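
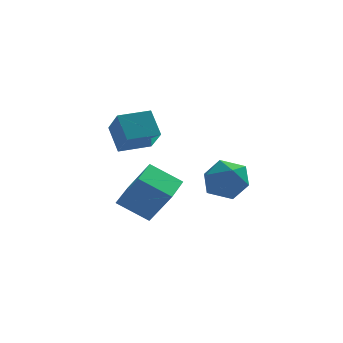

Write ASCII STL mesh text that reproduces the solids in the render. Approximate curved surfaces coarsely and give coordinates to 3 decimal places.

solid 
facet normal -0.467 0.303 -0.831
outer loop
vertex -2.912 -0.86 -3.984
vertex -2.316 0.714 -3.745
vertex -1.451 -1.266 -4.954
endloop
endfacet
facet normal -0.351 -0.926 -0.141
outer loop
vertex -0.484 -1.894 -3.235
vertex -2.912 -0.86 -3.984
vertex -1.451 -1.266 -4.954
endloop
endfacet
facet normal -0.467 0.303 -0.831
outer loop
vertex -1.451 -1.266 -4.954
vertex -2.316 0.714 -3.745
vertex -0.855 0.308 -4.715
endloop
endfacet
facet normal 0.812 -0.225 -0.539
outer loop
vertex -0.855 0.308 -4.715
vertex -0.484 -1.894 -3.235
vertex -1.451 -1.266 -4.954
endloop
endfacet
facet normal -0.812 0.225 0.539
outer loop
vertex -2.912 -0.86 -3.984
vertex -1.349 0.086 -2.026
vertex -2.316 0.714 -3.745
endloop
endfacet
facet normal -0.351 -0.926 -0.141
outer loop
vertex -1.945 -1.488 -2.265
vertex -2.912 -0.86 -3.984
vertex -0.484 -1.894 -3.235
endloop
endfacet
facet normal -0.812 0.225 0.539
outer loop
vertex -1.945 -1.488 -2.265
vertex -1.349 0.086 -2.026
vertex -2.912 -0.86 -3.984
endloop
endfacet
facet normal 0.351 0.926 0.141
outer loop
vertex -2.316 0.714 -3.745
vertex -1.349 0.086 -2.026
vertex -0.855 0.308 -4.715
endloop
endfacet
facet normal 0.812 -0.225 -0.539
outer loop
vertex 0.112 -0.32 -2.996
vertex -0.484 -1.894 -3.235
vertex -0.855 0.308 -4.715
endloop
endfacet
facet normal 0.351 0.926 0.141
outer loop
vertex -0.855 0.308 -4.715
vertex -1.349 0.086 -2.026
vertex 0.112 -0.32 -2.996
endloop
endfacet
facet normal 0.467 -0.303 0.831
outer loop
vertex 0.112 -0.32 -2.996
vertex -1.945 -1.488 -2.265
vertex -0.484 -1.894 -3.235
endloop
endfacet
facet normal 0.467 -0.303 0.831
outer loop
vertex -1.349 0.086 -2.026
vertex -1.945 -1.488 -2.265
vertex 0.112 -0.32 -2.996
endloop
endfacet
facet normal -0.946 -0.320 -0.053
outer loop
vertex -2.887 -3.267 2.214
vertex -3.228 -2.07 1.071
vertex -2.519 -4.179 1.148
endloop
endfacet
facet normal 0.202 -0.709 0.676
outer loop
vertex -1.072 -3.69 1.229
vertex -2.887 -3.267 2.214
vertex -2.519 -4.179 1.148
endloop
endfacet
facet normal -0.946 -0.320 -0.053
outer loop
vertex -2.519 -4.179 1.148
vertex -3.228 -2.07 1.071
vertex -2.86 -2.982 0.005
endloop
endfacet
facet normal 0.254 -0.629 -0.735
outer loop
vertex -2.86 -2.982 0.005
vertex -1.072 -3.69 1.229
vertex -2.519 -4.179 1.148
endloop
endfacet
facet normal -0.254 0.629 0.735
outer loop
vertex -2.887 -3.267 2.214
vertex -1.781 -1.581 1.152
vertex -3.228 -2.07 1.071
endloop
endfacet
facet normal 0.202 -0.709 0.676
outer loop
vertex -1.44 -2.778 2.295
vertex -2.887 -3.267 2.214
vertex -1.072 -3.69 1.229
endloop
endfacet
facet normal -0.254 0.629 0.735
outer loop
vertex -1.44 -2.778 2.295
vertex -1.781 -1.581 1.152
vertex -2.887 -3.267 2.214
endloop
endfacet
facet normal -0.202 0.709 -0.676
outer loop
vertex -3.228 -2.07 1.071
vertex -1.781 -1.581 1.152
vertex -2.86 -2.982 0.005
endloop
endfacet
facet normal 0.254 -0.629 -0.735
outer loop
vertex -1.413 -2.493 0.086
vertex -1.072 -3.69 1.229
vertex -2.86 -2.982 0.005
endloop
endfacet
facet normal -0.202 0.709 -0.676
outer loop
vertex -2.86 -2.982 0.005
vertex -1.781 -1.581 1.152
vertex -1.413 -2.493 0.086
endloop
endfacet
facet normal 0.946 0.320 0.053
outer loop
vertex -1.413 -2.493 0.086
vertex -1.44 -2.778 2.295
vertex -1.072 -3.69 1.229
endloop
endfacet
facet normal 0.946 0.320 0.053
outer loop
vertex -1.781 -1.581 1.152
vertex -1.44 -2.778 2.295
vertex -1.413 -2.493 0.086
endloop
endfacet
facet normal -0.771 0.209 0.601
outer loop
vertex 0.79 -3.26 -1.32
vertex 0.797 -4.35 -0.932
vertex 1.431 -3.542 -0.4
endloop
endfacet
facet normal -0.366 0.787 0.496
outer loop
vertex 0.79 -3.26 -1.32
vertex 1.431 -3.542 -0.4
vertex 1.859 -2.833 -1.208
endloop
endfacet
facet normal -0.344 0.916 -0.206
outer loop
vertex 0.79 -3.26 -1.32
vertex 1.859 -2.833 -1.208
vertex 1.489 -3.204 -2.24
endloop
endfacet
facet normal -0.736 0.418 -0.533
outer loop
vertex 0.79 -3.26 -1.32
vertex 1.489 -3.204 -2.24
vertex 0.833 -4.141 -2.069
endloop
endfacet
facet normal -0.999 -0.019 -0.035
outer loop
vertex 0.79 -3.26 -1.32
vertex 0.833 -4.141 -2.069
vertex 0.797 -4.35 -0.932
endloop
endfacet
facet normal 0.296 0.635 0.714
outer loop
vertex 1.859 -2.833 -1.208
vertex 1.431 -3.542 -0.4
vertex 2.527 -3.659 -0.751
endloop
endfacet
facet normal -0.359 -0.301 0.884
outer loop
vertex 1.431 -3.542 -0.4
vertex 0.797 -4.35 -0.932
vertex 1.871 -4.596 -0.58
endloop
endfacet
facet normal -0.728 -0.670 -0.146
outer loop
vertex 0.797 -4.35 -0.932
vertex 0.833 -4.141 -2.069
vertex 1.501 -4.967 -1.612
endloop
endfacet
facet normal -0.301 0.037 -0.953
outer loop
vertex 0.833 -4.141 -2.069
vertex 1.489 -3.204 -2.24
vertex 1.929 -4.258 -2.42
endloop
endfacet
facet normal 0.332 0.844 -0.422
outer loop
vertex 1.489 -3.204 -2.24
vertex 1.859 -2.833 -1.208
vertex 2.563 -3.45 -1.888
endloop
endfacet
facet normal 0.736 -0.418 0.533
outer loop
vertex 2.57 -4.54 -1.5
vertex 2.527 -3.659 -0.751
vertex 1.871 -4.596 -0.58
endloop
endfacet
facet normal 0.344 -0.916 0.206
outer loop
vertex 2.57 -4.54 -1.5
vertex 1.871 -4.596 -0.58
vertex 1.501 -4.967 -1.612
endloop
endfacet
facet normal 0.366 -0.787 -0.496
outer loop
vertex 2.57 -4.54 -1.5
vertex 1.501 -4.967 -1.612
vertex 1.929 -4.258 -2.42
endloop
endfacet
facet normal 0.771 -0.209 -0.601
outer loop
vertex 2.57 -4.54 -1.5
vertex 1.929 -4.258 -2.42
vertex 2.563 -3.45 -1.888
endloop
endfacet
facet normal 0.999 0.019 0.035
outer loop
vertex 2.57 -4.54 -1.5
vertex 2.563 -3.45 -1.888
vertex 2.527 -3.659 -0.751
endloop
endfacet
facet normal 0.301 -0.037 0.953
outer loop
vertex 1.871 -4.596 -0.58
vertex 2.527 -3.659 -0.751
vertex 1.431 -3.542 -0.4
endloop
endfacet
facet normal -0.332 -0.844 0.422
outer loop
vertex 1.501 -4.967 -1.612
vertex 1.871 -4.596 -0.58
vertex 0.797 -4.35 -0.932
endloop
endfacet
facet normal -0.296 -0.635 -0.714
outer loop
vertex 1.929 -4.258 -2.42
vertex 1.501 -4.967 -1.612
vertex 0.833 -4.141 -2.069
endloop
endfacet
facet normal 0.359 0.301 -0.884
outer loop
vertex 2.563 -3.45 -1.888
vertex 1.929 -4.258 -2.42
vertex 1.489 -3.204 -2.24
endloop
endfacet
facet normal 0.728 0.670 0.146
outer loop
vertex 2.527 -3.659 -0.751
vertex 2.563 -3.45 -1.888
vertex 1.859 -2.833 -1.208
endloop
endfacet

endsolid


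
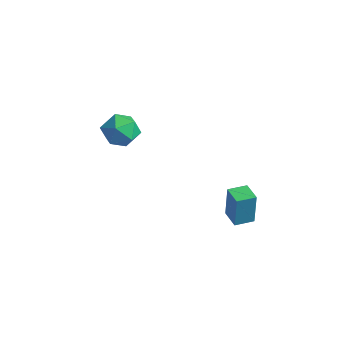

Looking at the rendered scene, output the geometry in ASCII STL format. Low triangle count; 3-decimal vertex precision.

solid 
facet normal -0.947 0.319 0.033
outer loop
vertex 3.176 1.281 -1.385
vertex 3.526 2.324 -1.418
vertex 3.096 1.246 -3.343
endloop
endfacet
facet normal -0.318 -0.948 0.030
outer loop
vertex 4.194 0.876 -3.382
vertex 3.176 1.281 -1.385
vertex 3.096 1.246 -3.343
endloop
endfacet
facet normal -0.947 0.319 0.033
outer loop
vertex 3.096 1.246 -3.343
vertex 3.526 2.324 -1.418
vertex 3.446 2.289 -3.376
endloop
endfacet
facet normal -0.041 -0.018 -0.999
outer loop
vertex 3.446 2.289 -3.376
vertex 4.194 0.876 -3.382
vertex 3.096 1.246 -3.343
endloop
endfacet
facet normal 0.041 0.018 0.999
outer loop
vertex 3.176 1.281 -1.385
vertex 4.624 1.954 -1.457
vertex 3.526 2.324 -1.418
endloop
endfacet
facet normal -0.318 -0.948 0.030
outer loop
vertex 4.274 0.911 -1.424
vertex 3.176 1.281 -1.385
vertex 4.194 0.876 -3.382
endloop
endfacet
facet normal 0.041 0.018 0.999
outer loop
vertex 4.274 0.911 -1.424
vertex 4.624 1.954 -1.457
vertex 3.176 1.281 -1.385
endloop
endfacet
facet normal 0.318 0.948 -0.030
outer loop
vertex 3.526 2.324 -1.418
vertex 4.624 1.954 -1.457
vertex 3.446 2.289 -3.376
endloop
endfacet
facet normal -0.041 -0.018 -0.999
outer loop
vertex 4.544 1.919 -3.415
vertex 4.194 0.876 -3.382
vertex 3.446 2.289 -3.376
endloop
endfacet
facet normal 0.318 0.948 -0.030
outer loop
vertex 3.446 2.289 -3.376
vertex 4.624 1.954 -1.457
vertex 4.544 1.919 -3.415
endloop
endfacet
facet normal 0.947 -0.319 -0.033
outer loop
vertex 4.544 1.919 -3.415
vertex 4.274 0.911 -1.424
vertex 4.194 0.876 -3.382
endloop
endfacet
facet normal 0.947 -0.319 -0.033
outer loop
vertex 4.624 1.954 -1.457
vertex 4.274 0.911 -1.424
vertex 4.544 1.919 -3.415
endloop
endfacet
facet normal 0.227 -0.079 0.971
outer loop
vertex -2.293 -0.235 1.475
vertex -3.349 -0.684 1.685
vertex -2.458 -1.389 1.42
endloop
endfacet
facet normal 0.811 -0.143 0.567
outer loop
vertex -2.293 -0.235 1.475
vertex -2.458 -1.389 1.42
vertex -1.802 -0.855 0.616
endloop
endfacet
facet normal 0.876 0.450 0.176
outer loop
vertex -2.293 -0.235 1.475
vertex -1.802 -0.855 0.616
vertex -2.288 0.181 0.384
endloop
endfacet
facet normal 0.330 0.881 0.338
outer loop
vertex -2.293 -0.235 1.475
vertex -2.288 0.181 0.384
vertex -3.244 0.286 1.045
endloop
endfacet
facet normal -0.071 0.555 0.829
outer loop
vertex -2.293 -0.235 1.475
vertex -3.244 0.286 1.045
vertex -3.349 -0.684 1.685
endloop
endfacet
facet normal 0.712 -0.692 0.121
outer loop
vertex -1.802 -0.855 0.616
vertex -2.458 -1.389 1.42
vertex -2.556 -1.686 0.295
endloop
endfacet
facet normal -0.234 -0.587 0.775
outer loop
vertex -2.458 -1.389 1.42
vertex -3.349 -0.684 1.685
vertex -3.512 -1.581 0.956
endloop
endfacet
facet normal -0.715 0.438 0.546
outer loop
vertex -3.349 -0.684 1.685
vertex -3.244 0.286 1.045
vertex -3.998 -0.545 0.724
endloop
endfacet
facet normal -0.066 0.966 -0.249
outer loop
vertex -3.244 0.286 1.045
vertex -2.288 0.181 0.384
vertex -3.342 -0.011 -0.08
endloop
endfacet
facet normal 0.816 0.268 -0.512
outer loop
vertex -2.288 0.181 0.384
vertex -1.802 -0.855 0.616
vertex -2.451 -0.716 -0.345
endloop
endfacet
facet normal -0.330 -0.881 -0.338
outer loop
vertex -3.507 -1.165 -0.135
vertex -2.556 -1.686 0.295
vertex -3.512 -1.581 0.956
endloop
endfacet
facet normal -0.876 -0.450 -0.176
outer loop
vertex -3.507 -1.165 -0.135
vertex -3.512 -1.581 0.956
vertex -3.998 -0.545 0.724
endloop
endfacet
facet normal -0.811 0.143 -0.567
outer loop
vertex -3.507 -1.165 -0.135
vertex -3.998 -0.545 0.724
vertex -3.342 -0.011 -0.08
endloop
endfacet
facet normal -0.227 0.079 -0.971
outer loop
vertex -3.507 -1.165 -0.135
vertex -3.342 -0.011 -0.08
vertex -2.451 -0.716 -0.345
endloop
endfacet
facet normal 0.071 -0.555 -0.829
outer loop
vertex -3.507 -1.165 -0.135
vertex -2.451 -0.716 -0.345
vertex -2.556 -1.686 0.295
endloop
endfacet
facet normal 0.066 -0.966 0.249
outer loop
vertex -3.512 -1.581 0.956
vertex -2.556 -1.686 0.295
vertex -2.458 -1.389 1.42
endloop
endfacet
facet normal -0.816 -0.268 0.512
outer loop
vertex -3.998 -0.545 0.724
vertex -3.512 -1.581 0.956
vertex -3.349 -0.684 1.685
endloop
endfacet
facet normal -0.712 0.692 -0.121
outer loop
vertex -3.342 -0.011 -0.08
vertex -3.998 -0.545 0.724
vertex -3.244 0.286 1.045
endloop
endfacet
facet normal 0.234 0.587 -0.775
outer loop
vertex -2.451 -0.716 -0.345
vertex -3.342 -0.011 -0.08
vertex -2.288 0.181 0.384
endloop
endfacet
facet normal 0.715 -0.438 -0.546
outer loop
vertex -2.556 -1.686 0.295
vertex -2.451 -0.716 -0.345
vertex -1.802 -0.855 0.616
endloop
endfacet

endsolid


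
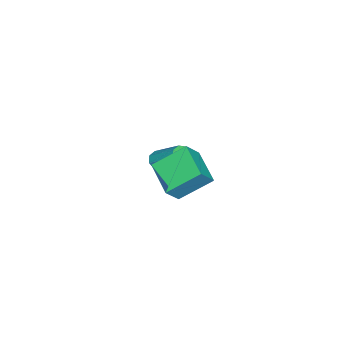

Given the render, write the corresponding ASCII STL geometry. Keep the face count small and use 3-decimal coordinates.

solid 
facet normal -0.431 0.684 0.588
outer loop
vertex 2.086 -0.474 3.96
vertex 3.292 0.834 3.322
vertex 1.327 -0.201 3.085
endloop
endfacet
facet normal -0.638 -0.693 0.337
outer loop
vertex 2.168 -1.534 1.938
vertex 2.086 -0.474 3.96
vertex 1.327 -0.201 3.085
endloop
endfacet
facet normal -0.431 0.684 0.589
outer loop
vertex 1.327 -0.201 3.085
vertex 3.292 0.834 3.322
vertex 2.533 1.108 2.448
endloop
endfacet
facet normal -0.638 0.230 -0.735
outer loop
vertex 2.533 1.108 2.448
vertex 2.168 -1.534 1.938
vertex 1.327 -0.201 3.085
endloop
endfacet
facet normal 0.638 -0.230 0.735
outer loop
vertex 2.086 -0.474 3.96
vertex 4.133 -0.499 2.175
vertex 3.292 0.834 3.322
endloop
endfacet
facet normal -0.638 -0.692 0.337
outer loop
vertex 2.927 -1.808 2.812
vertex 2.086 -0.474 3.96
vertex 2.168 -1.534 1.938
endloop
endfacet
facet normal 0.638 -0.230 0.735
outer loop
vertex 2.927 -1.808 2.812
vertex 4.133 -0.499 2.175
vertex 2.086 -0.474 3.96
endloop
endfacet
facet normal 0.638 0.692 -0.337
outer loop
vertex 3.292 0.834 3.322
vertex 4.133 -0.499 2.175
vertex 2.533 1.108 2.448
endloop
endfacet
facet normal -0.638 0.230 -0.735
outer loop
vertex 3.374 -0.226 1.3
vertex 2.168 -1.534 1.938
vertex 2.533 1.108 2.448
endloop
endfacet
facet normal 0.638 0.692 -0.337
outer loop
vertex 2.533 1.108 2.448
vertex 4.133 -0.499 2.175
vertex 3.374 -0.226 1.3
endloop
endfacet
facet normal 0.431 -0.684 -0.589
outer loop
vertex 3.374 -0.226 1.3
vertex 2.927 -1.808 2.812
vertex 2.168 -1.534 1.938
endloop
endfacet
facet normal 0.432 -0.684 -0.588
outer loop
vertex 4.133 -0.499 2.175
vertex 2.927 -1.808 2.812
vertex 3.374 -0.226 1.3
endloop
endfacet
facet normal -0.237 -0.754 -0.612
outer loop
vertex -2.614 -4.744 -1.858
vertex -3.142 -4.5 -1.954
vertex -2.611 -4.46 -2.209
endloop
endfacet
facet normal 0.971 -0.189 -0.144
outer loop
vertex -2.614 -4.744 -1.858
vertex -2.611 -4.46 -2.209
vertex -2.13 -3.205 -0.61
endloop
endfacet
facet normal 0.971 -0.189 -0.144
outer loop
vertex -2.13 -3.205 -0.61
vertex -2.611 -4.46 -2.209
vertex -2.127 -2.921 -0.961
endloop
endfacet
facet normal 0.239 0.754 0.612
outer loop
vertex -2.13 -3.205 -0.61
vertex -2.127 -2.921 -0.961
vertex -2.658 -2.96 -0.706
endloop
endfacet
facet normal -0.237 -0.754 -0.612
outer loop
vertex -2.611 -4.46 -2.209
vertex -3.142 -4.5 -1.954
vertex -2.92 -4.199 -2.411
endloop
endfacet
facet normal 0.690 0.312 -0.653
outer loop
vertex -2.611 -4.46 -2.209
vertex -2.92 -4.199 -2.411
vertex -2.127 -2.921 -0.961
endloop
endfacet
facet normal 0.690 0.312 -0.653
outer loop
vertex -2.127 -2.921 -0.961
vertex -2.92 -4.199 -2.411
vertex -2.436 -2.66 -1.163
endloop
endfacet
facet normal 0.238 0.755 0.611
outer loop
vertex -2.127 -2.921 -0.961
vertex -2.436 -2.66 -1.163
vertex -2.658 -2.96 -0.706
endloop
endfacet
facet normal -0.236 -0.755 -0.612
outer loop
vertex -2.92 -4.199 -2.411
vertex -3.142 -4.5 -1.954
vertex -3.359 -4.115 -2.345
endloop
endfacet
facet normal 0.004 0.629 -0.777
outer loop
vertex -2.92 -4.199 -2.411
vertex -3.359 -4.115 -2.345
vertex -2.436 -2.66 -1.163
endloop
endfacet
facet normal 0.005 0.629 -0.778
outer loop
vertex -2.436 -2.66 -1.163
vertex -3.359 -4.115 -2.345
vertex -2.875 -2.575 -1.097
endloop
endfacet
facet normal 0.238 0.755 0.611
outer loop
vertex -2.436 -2.66 -1.163
vertex -2.875 -2.575 -1.097
vertex -2.658 -2.96 -0.706
endloop
endfacet
facet normal -0.239 -0.755 -0.611
outer loop
vertex -3.359 -4.115 -2.345
vertex -3.142 -4.5 -1.954
vertex -3.67 -4.255 -2.05
endloop
endfacet
facet normal -0.684 0.577 -0.447
outer loop
vertex -3.359 -4.115 -2.345
vertex -3.67 -4.255 -2.05
vertex -2.875 -2.575 -1.097
endloop
endfacet
facet normal -0.684 0.577 -0.446
outer loop
vertex -2.875 -2.575 -1.097
vertex -3.67 -4.255 -2.05
vertex -3.186 -2.716 -0.802
endloop
endfacet
facet normal 0.238 0.755 0.611
outer loop
vertex -2.875 -2.575 -1.097
vertex -3.186 -2.716 -0.802
vertex -2.658 -2.96 -0.706
endloop
endfacet
facet normal -0.239 -0.754 -0.612
outer loop
vertex -3.67 -4.255 -2.05
vertex -3.142 -4.5 -1.954
vertex -3.673 -4.539 -1.699
endloop
endfacet
facet normal -0.971 0.189 0.144
outer loop
vertex -3.67 -4.255 -2.05
vertex -3.673 -4.539 -1.699
vertex -3.186 -2.716 -0.802
endloop
endfacet
facet normal -0.971 0.189 0.144
outer loop
vertex -3.186 -2.716 -0.802
vertex -3.673 -4.539 -1.699
vertex -3.189 -3.0 -0.451
endloop
endfacet
facet normal 0.237 0.754 0.612
outer loop
vertex -3.186 -2.716 -0.802
vertex -3.189 -3.0 -0.451
vertex -2.658 -2.96 -0.706
endloop
endfacet
facet normal -0.238 -0.755 -0.611
outer loop
vertex -3.673 -4.539 -1.699
vertex -3.142 -4.5 -1.954
vertex -3.364 -4.8 -1.497
endloop
endfacet
facet normal -0.690 -0.312 0.653
outer loop
vertex -3.673 -4.539 -1.699
vertex -3.364 -4.8 -1.497
vertex -3.189 -3.0 -0.451
endloop
endfacet
facet normal -0.690 -0.312 0.653
outer loop
vertex -3.189 -3.0 -0.451
vertex -3.364 -4.8 -1.497
vertex -2.88 -3.261 -0.249
endloop
endfacet
facet normal 0.237 0.754 0.612
outer loop
vertex -3.189 -3.0 -0.451
vertex -2.88 -3.261 -0.249
vertex -2.658 -2.96 -0.706
endloop
endfacet
facet normal -0.238 -0.755 -0.611
outer loop
vertex -3.364 -4.8 -1.497
vertex -3.142 -4.5 -1.954
vertex -2.925 -4.885 -1.563
endloop
endfacet
facet normal -0.005 -0.629 0.777
outer loop
vertex -3.364 -4.8 -1.497
vertex -2.925 -4.885 -1.563
vertex -2.88 -3.261 -0.249
endloop
endfacet
facet normal -0.003 -0.629 0.777
outer loop
vertex -2.88 -3.261 -0.249
vertex -2.925 -4.885 -1.563
vertex -2.441 -3.345 -0.315
endloop
endfacet
facet normal 0.236 0.755 0.612
outer loop
vertex -2.88 -3.261 -0.249
vertex -2.441 -3.345 -0.315
vertex -2.658 -2.96 -0.706
endloop
endfacet
facet normal -0.238 -0.755 -0.611
outer loop
vertex -2.925 -4.885 -1.563
vertex -3.142 -4.5 -1.954
vertex -2.614 -4.744 -1.858
endloop
endfacet
facet normal 0.685 -0.577 0.446
outer loop
vertex -2.925 -4.885 -1.563
vertex -2.614 -4.744 -1.858
vertex -2.441 -3.345 -0.315
endloop
endfacet
facet normal 0.684 -0.577 0.447
outer loop
vertex -2.441 -3.345 -0.315
vertex -2.614 -4.744 -1.858
vertex -2.13 -3.205 -0.61
endloop
endfacet
facet normal 0.239 0.755 0.611
outer loop
vertex -2.441 -3.345 -0.315
vertex -2.13 -3.205 -0.61
vertex -2.658 -2.96 -0.706
endloop
endfacet

endsolid


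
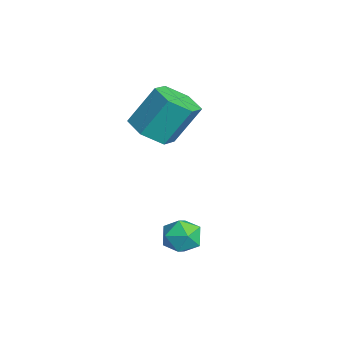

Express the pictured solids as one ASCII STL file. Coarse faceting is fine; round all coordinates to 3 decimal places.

solid 
facet normal 0.364 0.341 0.866
outer loop
vertex 1.825 3.135 -0.234
vertex 1.674 2.339 0.143
vertex 2.458 2.505 -0.252
endloop
endfacet
facet normal 0.674 0.668 0.315
outer loop
vertex 1.825 3.135 -0.234
vertex 2.458 2.505 -0.252
vertex 2.303 3.003 -0.977
endloop
endfacet
facet normal 0.163 0.984 -0.070
outer loop
vertex 1.825 3.135 -0.234
vertex 2.303 3.003 -0.977
vertex 1.422 3.145 -1.031
endloop
endfacet
facet normal -0.463 0.852 0.245
outer loop
vertex 1.825 3.135 -0.234
vertex 1.422 3.145 -1.031
vertex 1.033 2.735 -0.339
endloop
endfacet
facet normal -0.339 0.454 0.824
outer loop
vertex 1.825 3.135 -0.234
vertex 1.033 2.735 -0.339
vertex 1.674 2.339 0.143
endloop
endfacet
facet normal 0.981 0.170 -0.093
outer loop
vertex 2.303 3.003 -0.977
vertex 2.458 2.505 -0.252
vertex 2.447 2.125 -1.061
endloop
endfacet
facet normal 0.479 -0.361 0.800
outer loop
vertex 2.458 2.505 -0.252
vertex 1.674 2.339 0.143
vertex 2.058 1.715 -0.369
endloop
endfacet
facet normal -0.659 -0.178 0.731
outer loop
vertex 1.674 2.339 0.143
vertex 1.033 2.735 -0.339
vertex 1.177 1.857 -0.423
endloop
endfacet
facet normal -0.860 0.466 -0.207
outer loop
vertex 1.033 2.735 -0.339
vertex 1.422 3.145 -1.031
vertex 1.022 2.355 -1.148
endloop
endfacet
facet normal 0.154 0.682 -0.715
outer loop
vertex 1.422 3.145 -1.031
vertex 2.303 3.003 -0.977
vertex 1.806 2.521 -1.543
endloop
endfacet
facet normal 0.463 -0.852 -0.245
outer loop
vertex 1.655 1.725 -1.166
vertex 2.447 2.125 -1.061
vertex 2.058 1.715 -0.369
endloop
endfacet
facet normal -0.163 -0.984 0.070
outer loop
vertex 1.655 1.725 -1.166
vertex 2.058 1.715 -0.369
vertex 1.177 1.857 -0.423
endloop
endfacet
facet normal -0.674 -0.668 -0.315
outer loop
vertex 1.655 1.725 -1.166
vertex 1.177 1.857 -0.423
vertex 1.022 2.355 -1.148
endloop
endfacet
facet normal -0.364 -0.341 -0.866
outer loop
vertex 1.655 1.725 -1.166
vertex 1.022 2.355 -1.148
vertex 1.806 2.521 -1.543
endloop
endfacet
facet normal 0.339 -0.454 -0.824
outer loop
vertex 1.655 1.725 -1.166
vertex 1.806 2.521 -1.543
vertex 2.447 2.125 -1.061
endloop
endfacet
facet normal 0.860 -0.466 0.207
outer loop
vertex 2.058 1.715 -0.369
vertex 2.447 2.125 -1.061
vertex 2.458 2.505 -0.252
endloop
endfacet
facet normal -0.154 -0.682 0.715
outer loop
vertex 1.177 1.857 -0.423
vertex 2.058 1.715 -0.369
vertex 1.674 2.339 0.143
endloop
endfacet
facet normal -0.981 -0.170 0.093
outer loop
vertex 1.022 2.355 -1.148
vertex 1.177 1.857 -0.423
vertex 1.033 2.735 -0.339
endloop
endfacet
facet normal -0.479 0.361 -0.800
outer loop
vertex 1.806 2.521 -1.543
vertex 1.022 2.355 -1.148
vertex 1.422 3.145 -1.031
endloop
endfacet
facet normal 0.659 0.178 -0.731
outer loop
vertex 2.447 2.125 -1.061
vertex 1.806 2.521 -1.543
vertex 2.303 3.003 -0.977
endloop
endfacet
facet normal -0.002 -0.544 -0.839
outer loop
vertex -1.542 2.494 2.452
vertex -2.581 2.192 2.65
vertex -2.375 3.098 2.062
endloop
endfacet
facet normal 0.653 0.635 -0.413
outer loop
vertex -1.542 2.494 2.452
vertex -2.375 3.098 2.062
vertex -1.54 3.611 4.172
endloop
endfacet
facet normal 0.654 0.634 -0.413
outer loop
vertex -1.54 3.611 4.172
vertex -2.375 3.098 2.062
vertex -2.372 4.214 3.781
endloop
endfacet
facet normal 0.001 0.545 0.838
outer loop
vertex -1.54 3.611 4.172
vertex -2.372 4.214 3.781
vertex -2.579 3.308 4.37
endloop
endfacet
facet normal -0.001 -0.544 -0.839
outer loop
vertex -2.375 3.098 2.062
vertex -2.581 2.192 2.65
vertex -3.414 2.795 2.26
endloop
endfacet
facet normal -0.329 0.792 -0.514
outer loop
vertex -2.375 3.098 2.062
vertex -3.414 2.795 2.26
vertex -2.372 4.214 3.781
endloop
endfacet
facet normal -0.328 0.792 -0.514
outer loop
vertex -2.372 4.214 3.781
vertex -3.414 2.795 2.26
vertex -3.411 3.912 3.979
endloop
endfacet
facet normal 0.001 0.545 0.839
outer loop
vertex -2.372 4.214 3.781
vertex -3.411 3.912 3.979
vertex -2.579 3.308 4.37
endloop
endfacet
facet normal -0.001 -0.544 -0.839
outer loop
vertex -3.414 2.795 2.26
vertex -2.581 2.192 2.65
vertex -3.62 1.889 2.848
endloop
endfacet
facet normal -0.982 0.158 -0.101
outer loop
vertex -3.414 2.795 2.26
vertex -3.62 1.889 2.848
vertex -3.411 3.912 3.979
endloop
endfacet
facet normal -0.982 0.158 -0.102
outer loop
vertex -3.411 3.912 3.979
vertex -3.62 1.889 2.848
vertex -3.618 3.006 4.568
endloop
endfacet
facet normal 0.001 0.545 0.839
outer loop
vertex -3.411 3.912 3.979
vertex -3.618 3.006 4.568
vertex -2.579 3.308 4.37
endloop
endfacet
facet normal -0.001 -0.545 -0.838
outer loop
vertex -3.62 1.889 2.848
vertex -2.581 2.192 2.65
vertex -2.788 1.286 3.239
endloop
endfacet
facet normal -0.654 -0.634 0.413
outer loop
vertex -3.62 1.889 2.848
vertex -2.788 1.286 3.239
vertex -3.618 3.006 4.568
endloop
endfacet
facet normal -0.653 -0.634 0.413
outer loop
vertex -3.618 3.006 4.568
vertex -2.788 1.286 3.239
vertex -2.785 2.402 4.958
endloop
endfacet
facet normal 0.002 0.544 0.839
outer loop
vertex -3.618 3.006 4.568
vertex -2.785 2.402 4.958
vertex -2.579 3.308 4.37
endloop
endfacet
facet normal -0.001 -0.545 -0.839
outer loop
vertex -2.788 1.286 3.239
vertex -2.581 2.192 2.65
vertex -1.749 1.588 3.041
endloop
endfacet
facet normal 0.328 -0.793 0.514
outer loop
vertex -2.788 1.286 3.239
vertex -1.749 1.588 3.041
vertex -2.785 2.402 4.958
endloop
endfacet
facet normal 0.329 -0.792 0.514
outer loop
vertex -2.785 2.402 4.958
vertex -1.749 1.588 3.041
vertex -1.746 2.705 4.76
endloop
endfacet
facet normal 0.001 0.544 0.839
outer loop
vertex -2.785 2.402 4.958
vertex -1.746 2.705 4.76
vertex -2.579 3.308 4.37
endloop
endfacet
facet normal -0.001 -0.545 -0.839
outer loop
vertex -1.749 1.588 3.041
vertex -2.581 2.192 2.65
vertex -1.542 2.494 2.452
endloop
endfacet
facet normal 0.982 -0.159 0.101
outer loop
vertex -1.749 1.588 3.041
vertex -1.542 2.494 2.452
vertex -1.746 2.705 4.76
endloop
endfacet
facet normal 0.982 -0.158 0.101
outer loop
vertex -1.746 2.705 4.76
vertex -1.542 2.494 2.452
vertex -1.54 3.611 4.172
endloop
endfacet
facet normal 0.001 0.544 0.839
outer loop
vertex -1.746 2.705 4.76
vertex -1.54 3.611 4.172
vertex -2.579 3.308 4.37
endloop
endfacet

endsolid


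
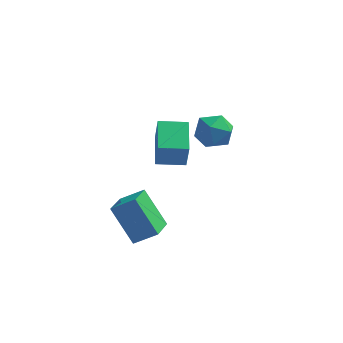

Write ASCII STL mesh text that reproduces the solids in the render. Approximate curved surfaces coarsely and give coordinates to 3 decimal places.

solid 
facet normal -0.976 -0.205 0.080
outer loop
vertex 0.637 1.384 1.532
vertex 0.308 3.152 2.047
vertex 0.427 1.789 0.009
endloop
endfacet
facet normal 0.176 -0.945 -0.276
outer loop
vertex 1.852 2.088 -0.107
vertex 0.637 1.384 1.532
vertex 0.427 1.789 0.009
endloop
endfacet
facet normal -0.976 -0.205 0.080
outer loop
vertex 0.427 1.789 0.009
vertex 0.308 3.152 2.047
vertex 0.098 3.557 0.524
endloop
endfacet
facet normal -0.131 0.255 -0.958
outer loop
vertex 0.098 3.557 0.524
vertex 1.852 2.088 -0.107
vertex 0.427 1.789 0.009
endloop
endfacet
facet normal 0.131 -0.255 0.958
outer loop
vertex 0.637 1.384 1.532
vertex 1.733 3.451 1.931
vertex 0.308 3.152 2.047
endloop
endfacet
facet normal 0.176 -0.945 -0.276
outer loop
vertex 2.062 1.683 1.416
vertex 0.637 1.384 1.532
vertex 1.852 2.088 -0.107
endloop
endfacet
facet normal 0.131 -0.255 0.958
outer loop
vertex 2.062 1.683 1.416
vertex 1.733 3.451 1.931
vertex 0.637 1.384 1.532
endloop
endfacet
facet normal -0.176 0.945 0.276
outer loop
vertex 0.308 3.152 2.047
vertex 1.733 3.451 1.931
vertex 0.098 3.557 0.524
endloop
endfacet
facet normal -0.131 0.255 -0.958
outer loop
vertex 1.523 3.856 0.408
vertex 1.852 2.088 -0.107
vertex 0.098 3.557 0.524
endloop
endfacet
facet normal -0.176 0.945 0.276
outer loop
vertex 0.098 3.557 0.524
vertex 1.733 3.451 1.931
vertex 1.523 3.856 0.408
endloop
endfacet
facet normal 0.976 0.205 -0.080
outer loop
vertex 1.523 3.856 0.408
vertex 2.062 1.683 1.416
vertex 1.852 2.088 -0.107
endloop
endfacet
facet normal 0.976 0.205 -0.080
outer loop
vertex 1.733 3.451 1.931
vertex 2.062 1.683 1.416
vertex 1.523 3.856 0.408
endloop
endfacet
facet normal -0.231 0.646 0.728
outer loop
vertex 3.157 1.892 3.649
vertex 2.607 1.151 4.132
vertex 3.619 1.271 4.346
endloop
endfacet
facet normal 0.404 0.799 0.444
outer loop
vertex 3.157 1.892 3.649
vertex 3.619 1.271 4.346
vertex 4.109 1.515 3.461
endloop
endfacet
facet normal 0.312 0.915 -0.255
outer loop
vertex 3.157 1.892 3.649
vertex 4.109 1.515 3.461
vertex 3.4 1.544 2.699
endloop
endfacet
facet normal -0.382 0.832 -0.402
outer loop
vertex 3.157 1.892 3.649
vertex 3.4 1.544 2.699
vertex 2.473 1.319 3.113
endloop
endfacet
facet normal -0.718 0.666 0.204
outer loop
vertex 3.157 1.892 3.649
vertex 2.473 1.319 3.113
vertex 2.607 1.151 4.132
endloop
endfacet
facet normal 0.824 0.227 0.519
outer loop
vertex 4.109 1.515 3.461
vertex 3.619 1.271 4.346
vertex 4.147 0.541 3.827
endloop
endfacet
facet normal -0.204 -0.022 0.979
outer loop
vertex 3.619 1.271 4.346
vertex 2.607 1.151 4.132
vertex 3.22 0.316 4.241
endloop
endfacet
facet normal -0.991 0.011 0.132
outer loop
vertex 2.607 1.151 4.132
vertex 2.473 1.319 3.113
vertex 2.511 0.345 3.479
endloop
endfacet
facet normal -0.447 0.280 -0.849
outer loop
vertex 2.473 1.319 3.113
vertex 3.4 1.544 2.699
vertex 3.001 0.589 2.594
endloop
endfacet
facet normal 0.674 0.415 -0.611
outer loop
vertex 3.4 1.544 2.699
vertex 4.109 1.515 3.461
vertex 4.013 0.709 2.808
endloop
endfacet
facet normal 0.382 -0.832 0.402
outer loop
vertex 3.463 -0.032 3.291
vertex 4.147 0.541 3.827
vertex 3.22 0.316 4.241
endloop
endfacet
facet normal -0.312 -0.915 0.255
outer loop
vertex 3.463 -0.032 3.291
vertex 3.22 0.316 4.241
vertex 2.511 0.345 3.479
endloop
endfacet
facet normal -0.404 -0.799 -0.444
outer loop
vertex 3.463 -0.032 3.291
vertex 2.511 0.345 3.479
vertex 3.001 0.589 2.594
endloop
endfacet
facet normal 0.231 -0.646 -0.728
outer loop
vertex 3.463 -0.032 3.291
vertex 3.001 0.589 2.594
vertex 4.013 0.709 2.808
endloop
endfacet
facet normal 0.718 -0.666 -0.204
outer loop
vertex 3.463 -0.032 3.291
vertex 4.013 0.709 2.808
vertex 4.147 0.541 3.827
endloop
endfacet
facet normal 0.447 -0.280 0.849
outer loop
vertex 3.22 0.316 4.241
vertex 4.147 0.541 3.827
vertex 3.619 1.271 4.346
endloop
endfacet
facet normal -0.674 -0.415 0.611
outer loop
vertex 2.511 0.345 3.479
vertex 3.22 0.316 4.241
vertex 2.607 1.151 4.132
endloop
endfacet
facet normal -0.824 -0.227 -0.519
outer loop
vertex 3.001 0.589 2.594
vertex 2.511 0.345 3.479
vertex 2.473 1.319 3.113
endloop
endfacet
facet normal 0.204 0.022 -0.979
outer loop
vertex 4.013 0.709 2.808
vertex 3.001 0.589 2.594
vertex 3.4 1.544 2.699
endloop
endfacet
facet normal 0.991 -0.011 -0.132
outer loop
vertex 4.147 0.541 3.827
vertex 4.013 0.709 2.808
vertex 4.109 1.515 3.461
endloop
endfacet
facet normal -0.839 -0.116 -0.532
outer loop
vertex -0.684 -3.073 0.7
vertex -0.551 -1.611 0.171
vertex 0.473 -3.781 -0.968
endloop
endfacet
facet normal -0.085 -0.937 0.339
outer loop
vertex 1.571 -3.629 -0.271
vertex -0.684 -3.073 0.7
vertex 0.473 -3.781 -0.968
endloop
endfacet
facet normal -0.839 -0.117 -0.532
outer loop
vertex 0.473 -3.781 -0.968
vertex -0.551 -1.611 0.171
vertex 0.605 -2.32 -1.497
endloop
endfacet
facet normal 0.538 -0.330 -0.776
outer loop
vertex 0.605 -2.32 -1.497
vertex 1.571 -3.629 -0.271
vertex 0.473 -3.781 -0.968
endloop
endfacet
facet normal -0.538 0.330 0.776
outer loop
vertex -0.684 -3.073 0.7
vertex 0.547 -1.459 0.868
vertex -0.551 -1.611 0.171
endloop
endfacet
facet normal -0.085 -0.937 0.339
outer loop
vertex 0.415 -2.92 1.397
vertex -0.684 -3.073 0.7
vertex 1.571 -3.629 -0.271
endloop
endfacet
facet normal -0.538 0.330 0.776
outer loop
vertex 0.415 -2.92 1.397
vertex 0.547 -1.459 0.868
vertex -0.684 -3.073 0.7
endloop
endfacet
facet normal 0.085 0.937 -0.339
outer loop
vertex -0.551 -1.611 0.171
vertex 0.547 -1.459 0.868
vertex 0.605 -2.32 -1.497
endloop
endfacet
facet normal 0.538 -0.330 -0.776
outer loop
vertex 1.704 -2.167 -0.8
vertex 1.571 -3.629 -0.271
vertex 0.605 -2.32 -1.497
endloop
endfacet
facet normal 0.085 0.937 -0.339
outer loop
vertex 0.605 -2.32 -1.497
vertex 0.547 -1.459 0.868
vertex 1.704 -2.167 -0.8
endloop
endfacet
facet normal 0.839 0.116 0.532
outer loop
vertex 1.704 -2.167 -0.8
vertex 0.415 -2.92 1.397
vertex 1.571 -3.629 -0.271
endloop
endfacet
facet normal 0.839 0.117 0.532
outer loop
vertex 0.547 -1.459 0.868
vertex 0.415 -2.92 1.397
vertex 1.704 -2.167 -0.8
endloop
endfacet

endsolid


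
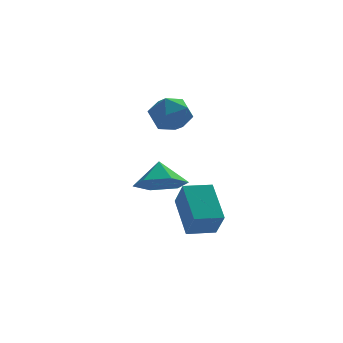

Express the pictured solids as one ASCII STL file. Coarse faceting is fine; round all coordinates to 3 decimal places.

solid 
facet normal -0.057 0.431 0.901
outer loop
vertex 0.182 1.219 2.575
vertex 0.414 0.377 2.992
vertex 1.11 1.0 2.738
endloop
endfacet
facet normal 0.142 0.904 0.404
outer loop
vertex 0.182 1.219 2.575
vertex 1.11 1.0 2.738
vertex 0.85 1.414 1.903
endloop
endfacet
facet normal -0.367 0.925 -0.096
outer loop
vertex 0.182 1.219 2.575
vertex 0.85 1.414 1.903
vertex -0.006 1.047 1.641
endloop
endfacet
facet normal -0.880 0.467 0.091
outer loop
vertex 0.182 1.219 2.575
vertex -0.006 1.047 1.641
vertex -0.276 0.407 2.314
endloop
endfacet
facet normal -0.688 0.161 0.707
outer loop
vertex 0.182 1.219 2.575
vertex -0.276 0.407 2.314
vertex 0.414 0.377 2.992
endloop
endfacet
facet normal 0.741 0.664 0.099
outer loop
vertex 0.85 1.414 1.903
vertex 1.11 1.0 2.738
vertex 1.496 0.693 1.906
endloop
endfacet
facet normal 0.419 -0.100 0.902
outer loop
vertex 1.11 1.0 2.738
vertex 0.414 0.377 2.992
vertex 1.226 0.053 2.579
endloop
endfacet
facet normal -0.603 -0.538 0.590
outer loop
vertex 0.414 0.377 2.992
vertex -0.276 0.407 2.314
vertex 0.37 -0.314 2.317
endloop
endfacet
facet normal -0.912 -0.043 -0.407
outer loop
vertex -0.276 0.407 2.314
vertex -0.006 1.047 1.641
vertex 0.11 0.1 1.482
endloop
endfacet
facet normal -0.082 0.699 -0.710
outer loop
vertex -0.006 1.047 1.641
vertex 0.85 1.414 1.903
vertex 0.806 0.723 1.228
endloop
endfacet
facet normal 0.880 -0.467 -0.091
outer loop
vertex 1.038 -0.119 1.645
vertex 1.496 0.693 1.906
vertex 1.226 0.053 2.579
endloop
endfacet
facet normal 0.367 -0.925 0.096
outer loop
vertex 1.038 -0.119 1.645
vertex 1.226 0.053 2.579
vertex 0.37 -0.314 2.317
endloop
endfacet
facet normal -0.142 -0.904 -0.404
outer loop
vertex 1.038 -0.119 1.645
vertex 0.37 -0.314 2.317
vertex 0.11 0.1 1.482
endloop
endfacet
facet normal 0.057 -0.431 -0.901
outer loop
vertex 1.038 -0.119 1.645
vertex 0.11 0.1 1.482
vertex 0.806 0.723 1.228
endloop
endfacet
facet normal 0.688 -0.161 -0.707
outer loop
vertex 1.038 -0.119 1.645
vertex 0.806 0.723 1.228
vertex 1.496 0.693 1.906
endloop
endfacet
facet normal 0.912 0.043 0.407
outer loop
vertex 1.226 0.053 2.579
vertex 1.496 0.693 1.906
vertex 1.11 1.0 2.738
endloop
endfacet
facet normal 0.082 -0.699 0.710
outer loop
vertex 0.37 -0.314 2.317
vertex 1.226 0.053 2.579
vertex 0.414 0.377 2.992
endloop
endfacet
facet normal -0.741 -0.664 -0.099
outer loop
vertex 0.11 0.1 1.482
vertex 0.37 -0.314 2.317
vertex -0.276 0.407 2.314
endloop
endfacet
facet normal -0.419 0.100 -0.902
outer loop
vertex 0.806 0.723 1.228
vertex 0.11 0.1 1.482
vertex -0.006 1.047 1.641
endloop
endfacet
facet normal 0.603 0.538 -0.590
outer loop
vertex 1.496 0.693 1.906
vertex 0.806 0.723 1.228
vertex 0.85 1.414 1.903
endloop
endfacet
facet normal 0.019 -0.592 -0.806
outer loop
vertex 0.73 -1.736 -0.977
vertex 0.051 -2.39 -0.513
vertex -0.303 -1.597 -1.104
endloop
endfacet
facet normal 0.128 0.991 0.046
outer loop
vertex 0.73 -1.736 -0.977
vertex -0.303 -1.597 -1.104
vertex 0.029 -1.71 0.413
endloop
endfacet
facet normal 0.019 -0.592 -0.806
outer loop
vertex -0.303 -1.597 -1.104
vertex 0.051 -2.39 -0.513
vertex -0.982 -2.251 -0.64
endloop
endfacet
facet normal -0.610 0.769 0.191
outer loop
vertex -0.303 -1.597 -1.104
vertex -0.982 -2.251 -0.64
vertex 0.029 -1.71 0.413
endloop
endfacet
facet normal 0.020 -0.591 -0.806
outer loop
vertex -0.982 -2.251 -0.64
vertex 0.051 -2.39 -0.513
vertex -0.627 -3.044 -0.05
endloop
endfacet
facet normal -0.750 0.145 0.646
outer loop
vertex -0.982 -2.251 -0.64
vertex -0.627 -3.044 -0.05
vertex 0.029 -1.71 0.413
endloop
endfacet
facet normal 0.020 -0.591 -0.806
outer loop
vertex -0.627 -3.044 -0.05
vertex 0.051 -2.39 -0.513
vertex 0.406 -3.183 0.077
endloop
endfacet
facet normal -0.152 -0.257 0.955
outer loop
vertex -0.627 -3.044 -0.05
vertex 0.406 -3.183 0.077
vertex 0.029 -1.71 0.413
endloop
endfacet
facet normal 0.019 -0.591 -0.806
outer loop
vertex 0.406 -3.183 0.077
vertex 0.051 -2.39 -0.513
vertex 1.084 -2.529 -0.387
endloop
endfacet
facet normal 0.587 -0.034 0.809
outer loop
vertex 0.406 -3.183 0.077
vertex 1.084 -2.529 -0.387
vertex 0.029 -1.71 0.413
endloop
endfacet
facet normal 0.019 -0.591 -0.806
outer loop
vertex 1.084 -2.529 -0.387
vertex 0.051 -2.39 -0.513
vertex 0.73 -1.736 -0.977
endloop
endfacet
facet normal 0.726 0.589 0.355
outer loop
vertex 1.084 -2.529 -0.387
vertex 0.73 -1.736 -0.977
vertex 0.029 -1.71 0.413
endloop
endfacet
facet normal -0.969 -0.241 0.057
outer loop
vertex 0.954 -1.153 -1.087
vertex 0.709 -0.418 -2.144
vertex 1.268 -2.69 -2.228
endloop
endfacet
facet normal 0.186 -0.561 0.807
outer loop
vertex 2.431 -2.402 -2.296
vertex 0.954 -1.153 -1.087
vertex 1.268 -2.69 -2.228
endloop
endfacet
facet normal -0.969 -0.241 0.057
outer loop
vertex 1.268 -2.69 -2.228
vertex 0.709 -0.418 -2.144
vertex 1.024 -1.956 -3.285
endloop
endfacet
facet normal 0.162 -0.793 -0.588
outer loop
vertex 1.024 -1.956 -3.285
vertex 2.431 -2.402 -2.296
vertex 1.268 -2.69 -2.228
endloop
endfacet
facet normal -0.162 0.792 0.588
outer loop
vertex 0.954 -1.153 -1.087
vertex 1.872 -0.13 -2.212
vertex 0.709 -0.418 -2.144
endloop
endfacet
facet normal 0.187 -0.560 0.807
outer loop
vertex 2.116 -0.864 -1.155
vertex 0.954 -1.153 -1.087
vertex 2.431 -2.402 -2.296
endloop
endfacet
facet normal -0.163 0.792 0.588
outer loop
vertex 2.116 -0.864 -1.155
vertex 1.872 -0.13 -2.212
vertex 0.954 -1.153 -1.087
endloop
endfacet
facet normal -0.186 0.561 -0.807
outer loop
vertex 0.709 -0.418 -2.144
vertex 1.872 -0.13 -2.212
vertex 1.024 -1.956 -3.285
endloop
endfacet
facet normal 0.163 -0.792 -0.588
outer loop
vertex 2.186 -1.667 -3.353
vertex 2.431 -2.402 -2.296
vertex 1.024 -1.956 -3.285
endloop
endfacet
facet normal -0.187 0.561 -0.807
outer loop
vertex 1.024 -1.956 -3.285
vertex 1.872 -0.13 -2.212
vertex 2.186 -1.667 -3.353
endloop
endfacet
facet normal 0.969 0.241 -0.057
outer loop
vertex 2.186 -1.667 -3.353
vertex 2.116 -0.864 -1.155
vertex 2.431 -2.402 -2.296
endloop
endfacet
facet normal 0.969 0.240 -0.057
outer loop
vertex 1.872 -0.13 -2.212
vertex 2.116 -0.864 -1.155
vertex 2.186 -1.667 -3.353
endloop
endfacet

endsolid


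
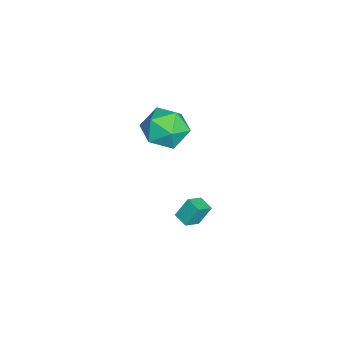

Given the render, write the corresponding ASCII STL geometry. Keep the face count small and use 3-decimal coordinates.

solid 
facet normal -0.707 -0.673 0.216
outer loop
vertex -2.641 2.317 -1.946
vertex -3.306 2.866 -2.412
vertex -2.406 1.748 -2.953
endloop
endfacet
facet normal 0.679 -0.560 0.475
outer loop
vertex -1.834 2.294 -3.128
vertex -2.641 2.317 -1.946
vertex -2.406 1.748 -2.953
endloop
endfacet
facet normal -0.707 -0.674 0.216
outer loop
vertex -2.406 1.748 -2.953
vertex -3.306 2.866 -2.412
vertex -3.071 2.297 -3.418
endloop
endfacet
facet normal 0.199 -0.482 -0.853
outer loop
vertex -3.071 2.297 -3.418
vertex -1.834 2.294 -3.128
vertex -2.406 1.748 -2.953
endloop
endfacet
facet normal -0.199 0.482 0.853
outer loop
vertex -2.641 2.317 -1.946
vertex -2.734 3.412 -2.587
vertex -3.306 2.866 -2.412
endloop
endfacet
facet normal 0.680 -0.559 0.475
outer loop
vertex -2.069 2.863 -2.122
vertex -2.641 2.317 -1.946
vertex -1.834 2.294 -3.128
endloop
endfacet
facet normal -0.198 0.483 0.853
outer loop
vertex -2.069 2.863 -2.122
vertex -2.734 3.412 -2.587
vertex -2.641 2.317 -1.946
endloop
endfacet
facet normal -0.679 0.559 -0.475
outer loop
vertex -3.306 2.866 -2.412
vertex -2.734 3.412 -2.587
vertex -3.071 2.297 -3.418
endloop
endfacet
facet normal 0.199 -0.483 -0.853
outer loop
vertex -2.499 2.843 -3.594
vertex -1.834 2.294 -3.128
vertex -3.071 2.297 -3.418
endloop
endfacet
facet normal -0.680 0.559 -0.475
outer loop
vertex -3.071 2.297 -3.418
vertex -2.734 3.412 -2.587
vertex -2.499 2.843 -3.594
endloop
endfacet
facet normal 0.707 0.673 -0.216
outer loop
vertex -2.499 2.843 -3.594
vertex -2.069 2.863 -2.122
vertex -1.834 2.294 -3.128
endloop
endfacet
facet normal 0.707 0.674 -0.216
outer loop
vertex -2.734 3.412 -2.587
vertex -2.069 2.863 -2.122
vertex -2.499 2.843 -3.594
endloop
endfacet
facet normal -0.856 0.295 -0.425
outer loop
vertex -3.328 1.861 2.042
vertex -3.89 0.856 2.475
vertex -3.868 1.887 3.147
endloop
endfacet
facet normal -0.455 0.857 -0.243
outer loop
vertex -3.328 1.861 2.042
vertex -3.868 1.887 3.147
vertex -2.773 2.423 2.985
endloop
endfacet
facet normal 0.173 0.798 -0.577
outer loop
vertex -3.328 1.861 2.042
vertex -2.773 2.423 2.985
vertex -2.117 1.723 2.214
endloop
endfacet
facet normal 0.160 0.201 -0.966
outer loop
vertex -3.328 1.861 2.042
vertex -2.117 1.723 2.214
vertex -2.808 0.755 1.898
endloop
endfacet
facet normal -0.476 -0.110 -0.873
outer loop
vertex -3.328 1.861 2.042
vertex -2.808 0.755 1.898
vertex -3.89 0.856 2.475
endloop
endfacet
facet normal -0.335 0.822 0.460
outer loop
vertex -2.773 2.423 2.985
vertex -3.868 1.887 3.147
vertex -2.992 1.765 4.002
endloop
endfacet
facet normal -0.983 -0.086 0.164
outer loop
vertex -3.868 1.887 3.147
vertex -3.89 0.856 2.475
vertex -3.683 0.797 3.686
endloop
endfacet
facet normal -0.368 -0.743 -0.560
outer loop
vertex -3.89 0.856 2.475
vertex -2.808 0.755 1.898
vertex -3.027 0.097 2.915
endloop
endfacet
facet normal 0.661 -0.240 -0.711
outer loop
vertex -2.808 0.755 1.898
vertex -2.117 1.723 2.214
vertex -1.932 0.633 2.753
endloop
endfacet
facet normal 0.681 0.728 -0.081
outer loop
vertex -2.117 1.723 2.214
vertex -2.773 2.423 2.985
vertex -1.91 1.664 3.425
endloop
endfacet
facet normal -0.160 -0.201 0.966
outer loop
vertex -2.472 0.659 3.858
vertex -2.992 1.765 4.002
vertex -3.683 0.797 3.686
endloop
endfacet
facet normal -0.173 -0.798 0.577
outer loop
vertex -2.472 0.659 3.858
vertex -3.683 0.797 3.686
vertex -3.027 0.097 2.915
endloop
endfacet
facet normal 0.455 -0.857 0.243
outer loop
vertex -2.472 0.659 3.858
vertex -3.027 0.097 2.915
vertex -1.932 0.633 2.753
endloop
endfacet
facet normal 0.856 -0.295 0.425
outer loop
vertex -2.472 0.659 3.858
vertex -1.932 0.633 2.753
vertex -1.91 1.664 3.425
endloop
endfacet
facet normal 0.476 0.110 0.873
outer loop
vertex -2.472 0.659 3.858
vertex -1.91 1.664 3.425
vertex -2.992 1.765 4.002
endloop
endfacet
facet normal -0.661 0.240 0.711
outer loop
vertex -3.683 0.797 3.686
vertex -2.992 1.765 4.002
vertex -3.868 1.887 3.147
endloop
endfacet
facet normal -0.681 -0.728 0.081
outer loop
vertex -3.027 0.097 2.915
vertex -3.683 0.797 3.686
vertex -3.89 0.856 2.475
endloop
endfacet
facet normal 0.335 -0.822 -0.460
outer loop
vertex -1.932 0.633 2.753
vertex -3.027 0.097 2.915
vertex -2.808 0.755 1.898
endloop
endfacet
facet normal 0.983 0.086 -0.164
outer loop
vertex -1.91 1.664 3.425
vertex -1.932 0.633 2.753
vertex -2.117 1.723 2.214
endloop
endfacet
facet normal 0.368 0.743 0.560
outer loop
vertex -2.992 1.765 4.002
vertex -1.91 1.664 3.425
vertex -2.773 2.423 2.985
endloop
endfacet

endsolid


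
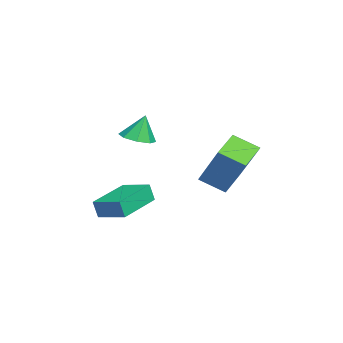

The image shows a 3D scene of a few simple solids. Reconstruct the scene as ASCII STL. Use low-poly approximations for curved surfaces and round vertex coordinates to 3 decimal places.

solid 
facet normal -0.868 0.486 0.099
outer loop
vertex 1.277 -2.789 -3.274
vertex 1.901 -1.732 -2.988
vertex 1.299 -2.592 -4.049
endloop
endfacet
facet normal -0.495 -0.839 -0.227
outer loop
vertex 3.079 -3.588 -4.252
vertex 1.277 -2.789 -3.274
vertex 1.299 -2.592 -4.049
endloop
endfacet
facet normal -0.868 0.486 0.099
outer loop
vertex 1.299 -2.592 -4.049
vertex 1.901 -1.732 -2.988
vertex 1.923 -1.535 -3.763
endloop
endfacet
facet normal 0.027 0.246 -0.969
outer loop
vertex 1.923 -1.535 -3.763
vertex 3.079 -3.588 -4.252
vertex 1.299 -2.592 -4.049
endloop
endfacet
facet normal -0.027 -0.246 0.969
outer loop
vertex 1.277 -2.789 -3.274
vertex 3.681 -2.728 -3.191
vertex 1.901 -1.732 -2.988
endloop
endfacet
facet normal -0.495 -0.839 -0.227
outer loop
vertex 3.057 -3.785 -3.477
vertex 1.277 -2.789 -3.274
vertex 3.079 -3.588 -4.252
endloop
endfacet
facet normal -0.027 -0.246 0.969
outer loop
vertex 3.057 -3.785 -3.477
vertex 3.681 -2.728 -3.191
vertex 1.277 -2.789 -3.274
endloop
endfacet
facet normal 0.495 0.839 0.227
outer loop
vertex 1.901 -1.732 -2.988
vertex 3.681 -2.728 -3.191
vertex 1.923 -1.535 -3.763
endloop
endfacet
facet normal 0.027 0.246 -0.969
outer loop
vertex 3.703 -2.531 -3.966
vertex 3.079 -3.588 -4.252
vertex 1.923 -1.535 -3.763
endloop
endfacet
facet normal 0.495 0.839 0.227
outer loop
vertex 1.923 -1.535 -3.763
vertex 3.681 -2.728 -3.191
vertex 3.703 -2.531 -3.966
endloop
endfacet
facet normal 0.868 -0.486 -0.099
outer loop
vertex 3.703 -2.531 -3.966
vertex 3.057 -3.785 -3.477
vertex 3.079 -3.588 -4.252
endloop
endfacet
facet normal 0.868 -0.486 -0.099
outer loop
vertex 3.681 -2.728 -3.191
vertex 3.057 -3.785 -3.477
vertex 3.703 -2.531 -3.966
endloop
endfacet
facet normal -0.440 -0.355 -0.825
outer loop
vertex 3.559 0.184 -2.02
vertex 2.32 0.691 -1.578
vertex 3.777 1.203 -2.575
endloop
endfacet
facet normal 0.879 -0.359 -0.314
outer loop
vertex 4.7 1.949 -0.842
vertex 3.559 0.184 -2.02
vertex 3.777 1.203 -2.575
endloop
endfacet
facet normal -0.439 -0.356 -0.825
outer loop
vertex 3.777 1.203 -2.575
vertex 2.32 0.691 -1.578
vertex 2.538 1.709 -2.133
endloop
endfacet
facet normal 0.185 0.863 -0.470
outer loop
vertex 2.538 1.709 -2.133
vertex 4.7 1.949 -0.842
vertex 3.777 1.203 -2.575
endloop
endfacet
facet normal -0.185 -0.863 0.470
outer loop
vertex 3.559 0.184 -2.02
vertex 3.243 1.437 0.155
vertex 2.32 0.691 -1.578
endloop
endfacet
facet normal 0.879 -0.359 -0.313
outer loop
vertex 4.482 0.931 -0.287
vertex 3.559 0.184 -2.02
vertex 4.7 1.949 -0.842
endloop
endfacet
facet normal -0.185 -0.863 0.470
outer loop
vertex 4.482 0.931 -0.287
vertex 3.243 1.437 0.155
vertex 3.559 0.184 -2.02
endloop
endfacet
facet normal -0.879 0.359 0.314
outer loop
vertex 2.32 0.691 -1.578
vertex 3.243 1.437 0.155
vertex 2.538 1.709 -2.133
endloop
endfacet
facet normal 0.185 0.863 -0.471
outer loop
vertex 3.461 2.456 -0.4
vertex 4.7 1.949 -0.842
vertex 2.538 1.709 -2.133
endloop
endfacet
facet normal -0.879 0.359 0.314
outer loop
vertex 2.538 1.709 -2.133
vertex 3.243 1.437 0.155
vertex 3.461 2.456 -0.4
endloop
endfacet
facet normal 0.440 0.356 0.825
outer loop
vertex 3.461 2.456 -0.4
vertex 4.482 0.931 -0.287
vertex 4.7 1.949 -0.842
endloop
endfacet
facet normal 0.439 0.355 0.825
outer loop
vertex 3.243 1.437 0.155
vertex 4.482 0.931 -0.287
vertex 3.461 2.456 -0.4
endloop
endfacet
facet normal 0.111 -0.266 -0.958
outer loop
vertex 3.899 -2.061 -0.007
vertex 3.183 -2.093 -0.081
vertex 3.681 -1.58 -0.166
endloop
endfacet
facet normal 0.734 0.489 0.471
outer loop
vertex 3.899 -2.061 -0.007
vertex 3.681 -1.58 -0.166
vertex 3.057 -1.787 1.021
endloop
endfacet
facet normal 0.110 -0.265 -0.958
outer loop
vertex 3.681 -1.58 -0.166
vertex 3.183 -2.093 -0.081
vertex 3.172 -1.4 -0.274
endloop
endfacet
facet normal 0.262 0.918 0.298
outer loop
vertex 3.681 -1.58 -0.166
vertex 3.172 -1.4 -0.274
vertex 3.057 -1.787 1.021
endloop
endfacet
facet normal 0.111 -0.265 -0.958
outer loop
vertex 3.172 -1.4 -0.274
vertex 3.183 -2.093 -0.081
vertex 2.669 -1.625 -0.27
endloop
endfacet
facet normal -0.396 0.889 0.231
outer loop
vertex 3.172 -1.4 -0.274
vertex 2.669 -1.625 -0.27
vertex 3.057 -1.787 1.021
endloop
endfacet
facet normal 0.110 -0.266 -0.958
outer loop
vertex 2.669 -1.625 -0.27
vertex 3.183 -2.093 -0.081
vertex 2.468 -2.125 -0.154
endloop
endfacet
facet normal -0.855 0.416 0.309
outer loop
vertex 2.669 -1.625 -0.27
vertex 2.468 -2.125 -0.154
vertex 3.057 -1.787 1.021
endloop
endfacet
facet normal 0.110 -0.267 -0.957
outer loop
vertex 2.468 -2.125 -0.154
vertex 3.183 -2.093 -0.081
vertex 2.685 -2.606 0.005
endloop
endfacet
facet normal -0.845 -0.220 0.487
outer loop
vertex 2.468 -2.125 -0.154
vertex 2.685 -2.606 0.005
vertex 3.057 -1.787 1.021
endloop
endfacet
facet normal 0.109 -0.266 -0.958
outer loop
vertex 2.685 -2.606 0.005
vertex 3.183 -2.093 -0.081
vertex 3.195 -2.786 0.113
endloop
endfacet
facet normal -0.370 -0.652 0.661
outer loop
vertex 2.685 -2.606 0.005
vertex 3.195 -2.786 0.113
vertex 3.057 -1.787 1.021
endloop
endfacet
facet normal 0.110 -0.266 -0.958
outer loop
vertex 3.195 -2.786 0.113
vertex 3.183 -2.093 -0.081
vertex 3.697 -2.56 0.108
endloop
endfacet
facet normal 0.287 -0.622 0.728
outer loop
vertex 3.195 -2.786 0.113
vertex 3.697 -2.56 0.108
vertex 3.057 -1.787 1.021
endloop
endfacet
facet normal 0.111 -0.266 -0.958
outer loop
vertex 3.697 -2.56 0.108
vertex 3.183 -2.093 -0.081
vertex 3.899 -2.061 -0.007
endloop
endfacet
facet normal 0.745 -0.152 0.650
outer loop
vertex 3.697 -2.56 0.108
vertex 3.899 -2.061 -0.007
vertex 3.057 -1.787 1.021
endloop
endfacet

endsolid


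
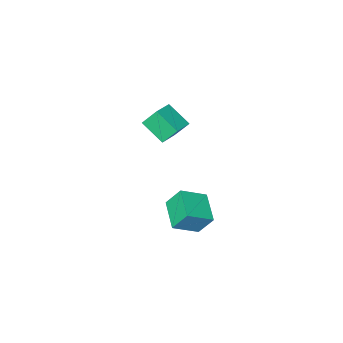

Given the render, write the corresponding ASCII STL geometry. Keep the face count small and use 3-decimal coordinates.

solid 
facet normal -0.850 -0.468 -0.242
outer loop
vertex -3.374 -4.317 4.889
vertex -3.893 -2.818 3.808
vertex -2.695 -4.937 3.703
endloop
endfacet
facet normal 0.271 -0.781 0.563
outer loop
vertex -1.327 -4.182 4.092
vertex -3.374 -4.317 4.889
vertex -2.695 -4.937 3.703
endloop
endfacet
facet normal -0.850 -0.468 -0.242
outer loop
vertex -2.695 -4.937 3.703
vertex -3.893 -2.818 3.808
vertex -3.214 -3.437 2.622
endloop
endfacet
facet normal 0.453 -0.413 -0.790
outer loop
vertex -3.214 -3.437 2.622
vertex -1.327 -4.182 4.092
vertex -2.695 -4.937 3.703
endloop
endfacet
facet normal -0.453 0.413 0.790
outer loop
vertex -3.374 -4.317 4.889
vertex -2.525 -2.063 4.197
vertex -3.893 -2.818 3.808
endloop
endfacet
facet normal 0.271 -0.781 0.563
outer loop
vertex -2.006 -3.563 5.278
vertex -3.374 -4.317 4.889
vertex -1.327 -4.182 4.092
endloop
endfacet
facet normal -0.452 0.413 0.790
outer loop
vertex -2.006 -3.563 5.278
vertex -2.525 -2.063 4.197
vertex -3.374 -4.317 4.889
endloop
endfacet
facet normal -0.271 0.781 -0.563
outer loop
vertex -3.893 -2.818 3.808
vertex -2.525 -2.063 4.197
vertex -3.214 -3.437 2.622
endloop
endfacet
facet normal 0.452 -0.413 -0.790
outer loop
vertex -1.846 -2.683 3.011
vertex -1.327 -4.182 4.092
vertex -3.214 -3.437 2.622
endloop
endfacet
facet normal -0.270 0.781 -0.563
outer loop
vertex -3.214 -3.437 2.622
vertex -2.525 -2.063 4.197
vertex -1.846 -2.683 3.011
endloop
endfacet
facet normal 0.850 0.469 0.242
outer loop
vertex -1.846 -2.683 3.011
vertex -2.006 -3.563 5.278
vertex -1.327 -4.182 4.092
endloop
endfacet
facet normal 0.850 0.468 0.242
outer loop
vertex -2.525 -2.063 4.197
vertex -2.006 -3.563 5.278
vertex -1.846 -2.683 3.011
endloop
endfacet
facet normal -0.363 0.428 0.828
outer loop
vertex 0.443 2.84 3.433
vertex 1.188 4.679 2.808
vertex -1.148 3.186 2.556
endloop
endfacet
facet normal -0.358 -0.884 0.301
outer loop
vertex -0.568 2.501 1.232
vertex 0.443 2.84 3.433
vertex -1.148 3.186 2.556
endloop
endfacet
facet normal -0.363 0.428 0.828
outer loop
vertex -1.148 3.186 2.556
vertex 1.188 4.679 2.808
vertex -0.404 5.025 1.931
endloop
endfacet
facet normal -0.861 0.187 -0.474
outer loop
vertex -0.404 5.025 1.931
vertex -0.568 2.501 1.232
vertex -1.148 3.186 2.556
endloop
endfacet
facet normal 0.860 -0.187 0.474
outer loop
vertex 0.443 2.84 3.433
vertex 1.768 3.994 1.484
vertex 1.188 4.679 2.808
endloop
endfacet
facet normal -0.358 -0.884 0.300
outer loop
vertex 1.024 2.155 2.109
vertex 0.443 2.84 3.433
vertex -0.568 2.501 1.232
endloop
endfacet
facet normal 0.860 -0.187 0.474
outer loop
vertex 1.024 2.155 2.109
vertex 1.768 3.994 1.484
vertex 0.443 2.84 3.433
endloop
endfacet
facet normal 0.358 0.884 -0.301
outer loop
vertex 1.188 4.679 2.808
vertex 1.768 3.994 1.484
vertex -0.404 5.025 1.931
endloop
endfacet
facet normal -0.860 0.187 -0.474
outer loop
vertex 0.177 4.34 0.607
vertex -0.568 2.501 1.232
vertex -0.404 5.025 1.931
endloop
endfacet
facet normal 0.358 0.884 -0.300
outer loop
vertex -0.404 5.025 1.931
vertex 1.768 3.994 1.484
vertex 0.177 4.34 0.607
endloop
endfacet
facet normal 0.363 -0.428 -0.828
outer loop
vertex 0.177 4.34 0.607
vertex 1.024 2.155 2.109
vertex -0.568 2.501 1.232
endloop
endfacet
facet normal 0.363 -0.428 -0.828
outer loop
vertex 1.768 3.994 1.484
vertex 1.024 2.155 2.109
vertex 0.177 4.34 0.607
endloop
endfacet

endsolid


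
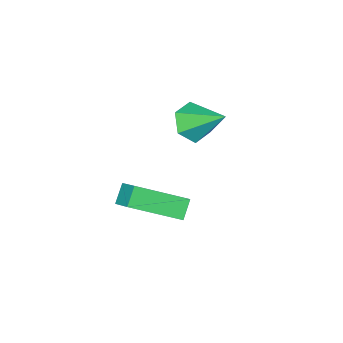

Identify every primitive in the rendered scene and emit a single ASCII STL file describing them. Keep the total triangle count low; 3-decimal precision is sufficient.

solid 
facet normal -0.650 -0.316 0.691
outer loop
vertex 3.222 2.764 2.923
vertex 3.491 3.673 3.592
vertex 1.803 3.811 2.068
endloop
endfacet
facet normal -0.232 -0.784 -0.576
outer loop
vertex 2.329 4.067 1.508
vertex 3.222 2.764 2.923
vertex 1.803 3.811 2.068
endloop
endfacet
facet normal -0.650 -0.316 0.691
outer loop
vertex 1.803 3.811 2.068
vertex 3.491 3.673 3.592
vertex 2.072 4.72 2.737
endloop
endfacet
facet normal -0.724 0.535 -0.436
outer loop
vertex 2.072 4.72 2.737
vertex 2.329 4.067 1.508
vertex 1.803 3.811 2.068
endloop
endfacet
facet normal 0.724 -0.535 0.436
outer loop
vertex 3.222 2.764 2.923
vertex 4.017 3.929 3.032
vertex 3.491 3.673 3.592
endloop
endfacet
facet normal -0.232 -0.784 -0.576
outer loop
vertex 3.748 3.02 2.363
vertex 3.222 2.764 2.923
vertex 2.329 4.067 1.508
endloop
endfacet
facet normal 0.724 -0.535 0.436
outer loop
vertex 3.748 3.02 2.363
vertex 4.017 3.929 3.032
vertex 3.222 2.764 2.923
endloop
endfacet
facet normal 0.232 0.784 0.576
outer loop
vertex 3.491 3.673 3.592
vertex 4.017 3.929 3.032
vertex 2.072 4.72 2.737
endloop
endfacet
facet normal -0.724 0.535 -0.436
outer loop
vertex 2.598 4.976 2.177
vertex 2.329 4.067 1.508
vertex 2.072 4.72 2.737
endloop
endfacet
facet normal 0.232 0.784 0.576
outer loop
vertex 2.072 4.72 2.737
vertex 4.017 3.929 3.032
vertex 2.598 4.976 2.177
endloop
endfacet
facet normal 0.650 0.316 -0.691
outer loop
vertex 2.598 4.976 2.177
vertex 3.748 3.02 2.363
vertex 2.329 4.067 1.508
endloop
endfacet
facet normal 0.650 0.316 -0.691
outer loop
vertex 4.017 3.929 3.032
vertex 3.748 3.02 2.363
vertex 2.598 4.976 2.177
endloop
endfacet
facet normal 0.157 -0.783 -0.602
outer loop
vertex -0.278 2.411 2.627
vertex -0.609 1.906 3.197
vertex -1.093 2.254 2.619
endloop
endfacet
facet normal -0.160 0.854 -0.495
outer loop
vertex -0.278 2.411 2.627
vertex -1.093 2.254 2.619
vertex -0.871 3.214 4.203
endloop
endfacet
facet normal 0.157 -0.783 -0.602
outer loop
vertex -1.093 2.254 2.619
vertex -0.609 1.906 3.197
vertex -1.424 1.749 3.189
endloop
endfacet
facet normal -0.892 0.431 -0.136
outer loop
vertex -1.093 2.254 2.619
vertex -1.424 1.749 3.189
vertex -0.871 3.214 4.203
endloop
endfacet
facet normal 0.157 -0.783 -0.602
outer loop
vertex -1.424 1.749 3.189
vertex -0.609 1.906 3.197
vertex -0.94 1.402 3.767
endloop
endfacet
facet normal -0.794 -0.113 0.597
outer loop
vertex -1.424 1.749 3.189
vertex -0.94 1.402 3.767
vertex -0.871 3.214 4.203
endloop
endfacet
facet normal 0.157 -0.783 -0.602
outer loop
vertex -0.94 1.402 3.767
vertex -0.609 1.906 3.197
vertex -0.125 1.559 3.775
endloop
endfacet
facet normal 0.036 -0.235 0.971
outer loop
vertex -0.94 1.402 3.767
vertex -0.125 1.559 3.775
vertex -0.871 3.214 4.203
endloop
endfacet
facet normal 0.157 -0.783 -0.602
outer loop
vertex -0.125 1.559 3.775
vertex -0.609 1.906 3.197
vertex 0.206 2.063 3.205
endloop
endfacet
facet normal 0.768 0.188 0.612
outer loop
vertex -0.125 1.559 3.775
vertex 0.206 2.063 3.205
vertex -0.871 3.214 4.203
endloop
endfacet
facet normal 0.157 -0.783 -0.602
outer loop
vertex 0.206 2.063 3.205
vertex -0.609 1.906 3.197
vertex -0.278 2.411 2.627
endloop
endfacet
facet normal 0.670 0.732 -0.121
outer loop
vertex 0.206 2.063 3.205
vertex -0.278 2.411 2.627
vertex -0.871 3.214 4.203
endloop
endfacet

endsolid


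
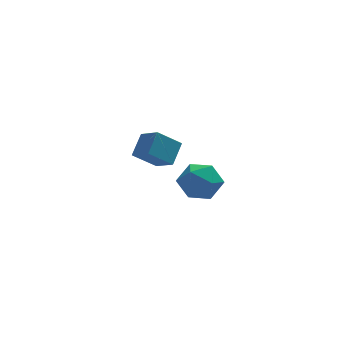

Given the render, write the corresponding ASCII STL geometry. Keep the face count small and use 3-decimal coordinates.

solid 
facet normal -0.653 0.748 0.119
outer loop
vertex -0.645 -0.299 -0.403
vertex -1.29 -0.93 0.026
vertex -0.624 -0.438 0.586
endloop
endfacet
facet normal 0.017 0.990 0.139
outer loop
vertex -0.645 -0.299 -0.403
vertex -0.624 -0.438 0.586
vertex 0.23 -0.381 0.072
endloop
endfacet
facet normal 0.334 0.814 -0.476
outer loop
vertex -0.645 -0.299 -0.403
vertex 0.23 -0.381 0.072
vertex 0.093 -0.838 -0.806
endloop
endfacet
facet normal -0.141 0.462 -0.876
outer loop
vertex -0.645 -0.299 -0.403
vertex 0.093 -0.838 -0.806
vertex -0.846 -1.177 -0.834
endloop
endfacet
facet normal -0.751 0.422 -0.509
outer loop
vertex -0.645 -0.299 -0.403
vertex -0.846 -1.177 -0.834
vertex -1.29 -0.93 0.026
endloop
endfacet
facet normal 0.358 0.652 0.668
outer loop
vertex 0.23 -0.381 0.072
vertex -0.624 -0.438 0.586
vertex 0.126 -1.063 0.794
endloop
endfacet
facet normal -0.727 0.261 0.635
outer loop
vertex -0.624 -0.438 0.586
vertex -1.29 -0.93 0.026
vertex -0.813 -1.402 0.766
endloop
endfacet
facet normal -0.885 -0.268 -0.380
outer loop
vertex -1.29 -0.93 0.026
vertex -0.846 -1.177 -0.834
vertex -0.95 -1.859 -0.112
endloop
endfacet
facet normal 0.102 -0.202 -0.974
outer loop
vertex -0.846 -1.177 -0.834
vertex 0.093 -0.838 -0.806
vertex -0.096 -1.802 -0.626
endloop
endfacet
facet normal 0.871 0.367 -0.327
outer loop
vertex 0.093 -0.838 -0.806
vertex 0.23 -0.381 0.072
vertex 0.57 -1.31 -0.066
endloop
endfacet
facet normal 0.141 -0.462 0.876
outer loop
vertex -0.075 -1.941 0.363
vertex 0.126 -1.063 0.794
vertex -0.813 -1.402 0.766
endloop
endfacet
facet normal -0.334 -0.814 0.476
outer loop
vertex -0.075 -1.941 0.363
vertex -0.813 -1.402 0.766
vertex -0.95 -1.859 -0.112
endloop
endfacet
facet normal -0.017 -0.990 -0.139
outer loop
vertex -0.075 -1.941 0.363
vertex -0.95 -1.859 -0.112
vertex -0.096 -1.802 -0.626
endloop
endfacet
facet normal 0.653 -0.748 -0.119
outer loop
vertex -0.075 -1.941 0.363
vertex -0.096 -1.802 -0.626
vertex 0.57 -1.31 -0.066
endloop
endfacet
facet normal 0.751 -0.422 0.509
outer loop
vertex -0.075 -1.941 0.363
vertex 0.57 -1.31 -0.066
vertex 0.126 -1.063 0.794
endloop
endfacet
facet normal -0.102 0.202 0.974
outer loop
vertex -0.813 -1.402 0.766
vertex 0.126 -1.063 0.794
vertex -0.624 -0.438 0.586
endloop
endfacet
facet normal -0.871 -0.367 0.327
outer loop
vertex -0.95 -1.859 -0.112
vertex -0.813 -1.402 0.766
vertex -1.29 -0.93 0.026
endloop
endfacet
facet normal -0.358 -0.652 -0.668
outer loop
vertex -0.096 -1.802 -0.626
vertex -0.95 -1.859 -0.112
vertex -0.846 -1.177 -0.834
endloop
endfacet
facet normal 0.727 -0.261 -0.635
outer loop
vertex 0.57 -1.31 -0.066
vertex -0.096 -1.802 -0.626
vertex 0.093 -0.838 -0.806
endloop
endfacet
facet normal 0.885 0.268 0.380
outer loop
vertex 0.126 -1.063 0.794
vertex 0.57 -1.31 -0.066
vertex 0.23 -0.381 0.072
endloop
endfacet
facet normal -0.454 -0.656 -0.603
outer loop
vertex -0.551 3.153 -1.725
vertex -1.602 3.102 -0.879
vertex -1.071 4.058 -2.317
endloop
endfacet
facet normal 0.779 0.038 -0.626
outer loop
vertex -0.518 4.858 -1.581
vertex -0.551 3.153 -1.725
vertex -1.071 4.058 -2.317
endloop
endfacet
facet normal -0.453 -0.656 -0.603
outer loop
vertex -1.071 4.058 -2.317
vertex -1.602 3.102 -0.879
vertex -2.122 4.007 -1.472
endloop
endfacet
facet normal -0.434 0.754 -0.494
outer loop
vertex -2.122 4.007 -1.472
vertex -0.518 4.858 -1.581
vertex -1.071 4.058 -2.317
endloop
endfacet
facet normal 0.434 -0.754 0.493
outer loop
vertex -0.551 3.153 -1.725
vertex -1.049 3.902 -0.143
vertex -1.602 3.102 -0.879
endloop
endfacet
facet normal 0.779 0.038 -0.626
outer loop
vertex 0.002 3.953 -0.988
vertex -0.551 3.153 -1.725
vertex -0.518 4.858 -1.581
endloop
endfacet
facet normal 0.433 -0.754 0.493
outer loop
vertex 0.002 3.953 -0.988
vertex -1.049 3.902 -0.143
vertex -0.551 3.153 -1.725
endloop
endfacet
facet normal -0.779 -0.037 0.626
outer loop
vertex -1.602 3.102 -0.879
vertex -1.049 3.902 -0.143
vertex -2.122 4.007 -1.472
endloop
endfacet
facet normal -0.434 0.754 -0.493
outer loop
vertex -1.569 4.807 -0.735
vertex -0.518 4.858 -1.581
vertex -2.122 4.007 -1.472
endloop
endfacet
facet normal -0.779 -0.038 0.626
outer loop
vertex -2.122 4.007 -1.472
vertex -1.049 3.902 -0.143
vertex -1.569 4.807 -0.735
endloop
endfacet
facet normal 0.454 0.656 0.603
outer loop
vertex -1.569 4.807 -0.735
vertex 0.002 3.953 -0.988
vertex -0.518 4.858 -1.581
endloop
endfacet
facet normal 0.454 0.656 0.604
outer loop
vertex -1.049 3.902 -0.143
vertex 0.002 3.953 -0.988
vertex -1.569 4.807 -0.735
endloop
endfacet

endsolid


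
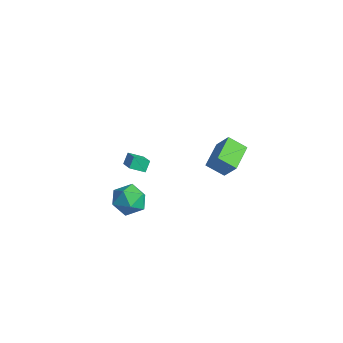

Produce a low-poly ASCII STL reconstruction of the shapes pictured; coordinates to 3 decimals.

solid 
facet normal 0.055 0.844 0.534
outer loop
vertex 1.562 -2.844 -1.116
vertex 1.028 -3.361 -0.244
vertex 2.172 -3.391 -0.314
endloop
endfacet
facet normal 0.605 0.792 0.081
outer loop
vertex 1.562 -2.844 -1.116
vertex 2.172 -3.391 -0.314
vertex 2.456 -3.495 -1.42
endloop
endfacet
facet normal 0.341 0.739 -0.580
outer loop
vertex 1.562 -2.844 -1.116
vertex 2.456 -3.495 -1.42
vertex 1.488 -3.529 -2.032
endloop
endfacet
facet normal -0.372 0.758 -0.537
outer loop
vertex 1.562 -2.844 -1.116
vertex 1.488 -3.529 -2.032
vertex 0.606 -3.447 -1.305
endloop
endfacet
facet normal -0.549 0.822 0.152
outer loop
vertex 1.562 -2.844 -1.116
vertex 0.606 -3.447 -1.305
vertex 1.028 -3.361 -0.244
endloop
endfacet
facet normal 0.955 0.189 0.228
outer loop
vertex 2.456 -3.495 -1.42
vertex 2.172 -3.391 -0.314
vertex 2.474 -4.413 -0.735
endloop
endfacet
facet normal 0.066 0.272 0.960
outer loop
vertex 2.172 -3.391 -0.314
vertex 1.028 -3.361 -0.244
vertex 1.592 -4.331 -0.008
endloop
endfacet
facet normal -0.909 0.238 0.342
outer loop
vertex 1.028 -3.361 -0.244
vertex 0.606 -3.447 -1.305
vertex 0.624 -4.365 -0.62
endloop
endfacet
facet normal -0.623 0.133 -0.771
outer loop
vertex 0.606 -3.447 -1.305
vertex 1.488 -3.529 -2.032
vertex 0.908 -4.469 -1.726
endloop
endfacet
facet normal 0.529 0.103 -0.842
outer loop
vertex 1.488 -3.529 -2.032
vertex 2.456 -3.495 -1.42
vertex 2.052 -4.499 -1.796
endloop
endfacet
facet normal 0.372 -0.758 0.537
outer loop
vertex 1.518 -5.016 -0.924
vertex 2.474 -4.413 -0.735
vertex 1.592 -4.331 -0.008
endloop
endfacet
facet normal -0.341 -0.739 0.580
outer loop
vertex 1.518 -5.016 -0.924
vertex 1.592 -4.331 -0.008
vertex 0.624 -4.365 -0.62
endloop
endfacet
facet normal -0.605 -0.792 -0.081
outer loop
vertex 1.518 -5.016 -0.924
vertex 0.624 -4.365 -0.62
vertex 0.908 -4.469 -1.726
endloop
endfacet
facet normal -0.055 -0.844 -0.534
outer loop
vertex 1.518 -5.016 -0.924
vertex 0.908 -4.469 -1.726
vertex 2.052 -4.499 -1.796
endloop
endfacet
facet normal 0.549 -0.822 -0.152
outer loop
vertex 1.518 -5.016 -0.924
vertex 2.052 -4.499 -1.796
vertex 2.474 -4.413 -0.735
endloop
endfacet
facet normal 0.623 -0.133 0.771
outer loop
vertex 1.592 -4.331 -0.008
vertex 2.474 -4.413 -0.735
vertex 2.172 -3.391 -0.314
endloop
endfacet
facet normal -0.529 -0.103 0.842
outer loop
vertex 0.624 -4.365 -0.62
vertex 1.592 -4.331 -0.008
vertex 1.028 -3.361 -0.244
endloop
endfacet
facet normal -0.955 -0.189 -0.228
outer loop
vertex 0.908 -4.469 -1.726
vertex 0.624 -4.365 -0.62
vertex 0.606 -3.447 -1.305
endloop
endfacet
facet normal -0.066 -0.272 -0.960
outer loop
vertex 2.052 -4.499 -1.796
vertex 0.908 -4.469 -1.726
vertex 1.488 -3.529 -2.032
endloop
endfacet
facet normal 0.909 -0.238 -0.342
outer loop
vertex 2.474 -4.413 -0.735
vertex 2.052 -4.499 -1.796
vertex 2.456 -3.495 -1.42
endloop
endfacet
facet normal -0.492 -0.777 0.392
outer loop
vertex 0.382 -2.809 1.45
vertex -1.008 -2.342 0.631
vertex 0.601 -3.267 0.818
endloop
endfacet
facet normal 0.828 -0.277 0.488
outer loop
vertex 1.088 -2.498 0.429
vertex 0.382 -2.809 1.45
vertex 0.601 -3.267 0.818
endloop
endfacet
facet normal -0.492 -0.777 0.393
outer loop
vertex 0.601 -3.267 0.818
vertex -1.008 -2.342 0.631
vertex -0.79 -2.8 -0.001
endloop
endfacet
facet normal 0.269 -0.565 -0.780
outer loop
vertex -0.79 -2.8 -0.001
vertex 1.088 -2.498 0.429
vertex 0.601 -3.267 0.818
endloop
endfacet
facet normal -0.270 0.565 0.780
outer loop
vertex 0.382 -2.809 1.45
vertex -0.521 -1.573 0.242
vertex -1.008 -2.342 0.631
endloop
endfacet
facet normal 0.828 -0.279 0.487
outer loop
vertex 0.87 -2.04 1.061
vertex 0.382 -2.809 1.45
vertex 1.088 -2.498 0.429
endloop
endfacet
facet normal -0.269 0.565 0.780
outer loop
vertex 0.87 -2.04 1.061
vertex -0.521 -1.573 0.242
vertex 0.382 -2.809 1.45
endloop
endfacet
facet normal -0.828 0.278 -0.487
outer loop
vertex -1.008 -2.342 0.631
vertex -0.521 -1.573 0.242
vertex -0.79 -2.8 -0.001
endloop
endfacet
facet normal 0.269 -0.565 -0.780
outer loop
vertex -0.302 -2.031 -0.39
vertex 1.088 -2.498 0.429
vertex -0.79 -2.8 -0.001
endloop
endfacet
facet normal -0.827 0.278 -0.488
outer loop
vertex -0.79 -2.8 -0.001
vertex -0.521 -1.573 0.242
vertex -0.302 -2.031 -0.39
endloop
endfacet
facet normal 0.492 0.777 -0.393
outer loop
vertex -0.302 -2.031 -0.39
vertex 0.87 -2.04 1.061
vertex 1.088 -2.498 0.429
endloop
endfacet
facet normal 0.492 0.777 -0.393
outer loop
vertex -0.521 -1.573 0.242
vertex 0.87 -2.04 1.061
vertex -0.302 -2.031 -0.39
endloop
endfacet
facet normal -0.583 -0.164 -0.796
outer loop
vertex 0.441 2.125 -1.639
vertex -0.62 3.658 -1.177
vertex 1.257 2.919 -2.4
endloop
endfacet
facet normal 0.552 -0.798 -0.240
outer loop
vertex 2.12 3.162 -1.223
vertex 0.441 2.125 -1.639
vertex 1.257 2.919 -2.4
endloop
endfacet
facet normal -0.583 -0.164 -0.796
outer loop
vertex 1.257 2.919 -2.4
vertex -0.62 3.658 -1.177
vertex 0.196 4.452 -1.939
endloop
endfacet
facet normal 0.596 0.579 -0.556
outer loop
vertex 0.196 4.452 -1.939
vertex 2.12 3.162 -1.223
vertex 1.257 2.919 -2.4
endloop
endfacet
facet normal -0.595 -0.580 0.556
outer loop
vertex 0.441 2.125 -1.639
vertex 0.243 3.901 0.0
vertex -0.62 3.658 -1.177
endloop
endfacet
facet normal 0.552 -0.798 -0.240
outer loop
vertex 1.304 2.368 -0.461
vertex 0.441 2.125 -1.639
vertex 2.12 3.162 -1.223
endloop
endfacet
facet normal -0.596 -0.580 0.556
outer loop
vertex 1.304 2.368 -0.461
vertex 0.243 3.901 0.0
vertex 0.441 2.125 -1.639
endloop
endfacet
facet normal -0.552 0.798 0.240
outer loop
vertex -0.62 3.658 -1.177
vertex 0.243 3.901 0.0
vertex 0.196 4.452 -1.939
endloop
endfacet
facet normal 0.596 0.580 -0.556
outer loop
vertex 1.059 4.695 -0.761
vertex 2.12 3.162 -1.223
vertex 0.196 4.452 -1.939
endloop
endfacet
facet normal -0.553 0.798 0.240
outer loop
vertex 0.196 4.452 -1.939
vertex 0.243 3.901 0.0
vertex 1.059 4.695 -0.761
endloop
endfacet
facet normal 0.583 0.164 0.796
outer loop
vertex 1.059 4.695 -0.761
vertex 1.304 2.368 -0.461
vertex 2.12 3.162 -1.223
endloop
endfacet
facet normal 0.583 0.164 0.796
outer loop
vertex 0.243 3.901 0.0
vertex 1.304 2.368 -0.461
vertex 1.059 4.695 -0.761
endloop
endfacet

endsolid
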